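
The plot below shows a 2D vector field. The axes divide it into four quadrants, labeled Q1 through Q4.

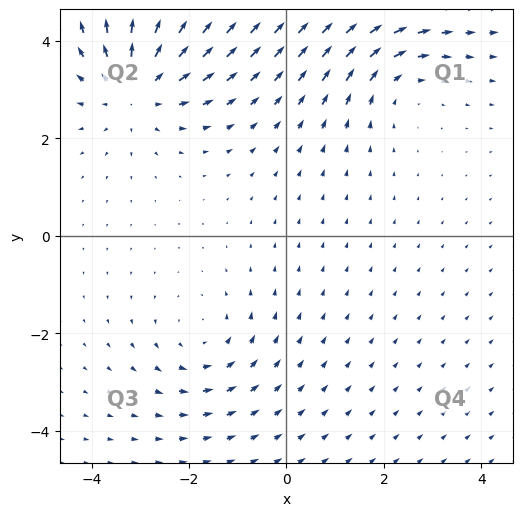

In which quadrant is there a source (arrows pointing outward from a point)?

The source sits at approximately (-3.1, 3.1), which lies in quadrant Q2. The divergence there is about +4, positive as expected for a source.

Q2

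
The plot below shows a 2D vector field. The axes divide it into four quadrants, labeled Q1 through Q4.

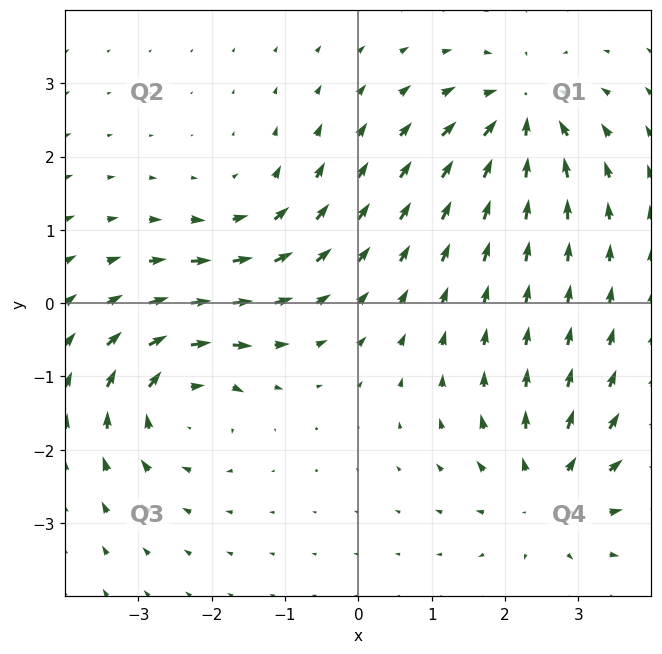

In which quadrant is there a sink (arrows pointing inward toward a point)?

The sink sits at approximately (2.2, 2.6), which lies in quadrant Q1. The divergence there is about -6, negative as expected for a sink.

Q1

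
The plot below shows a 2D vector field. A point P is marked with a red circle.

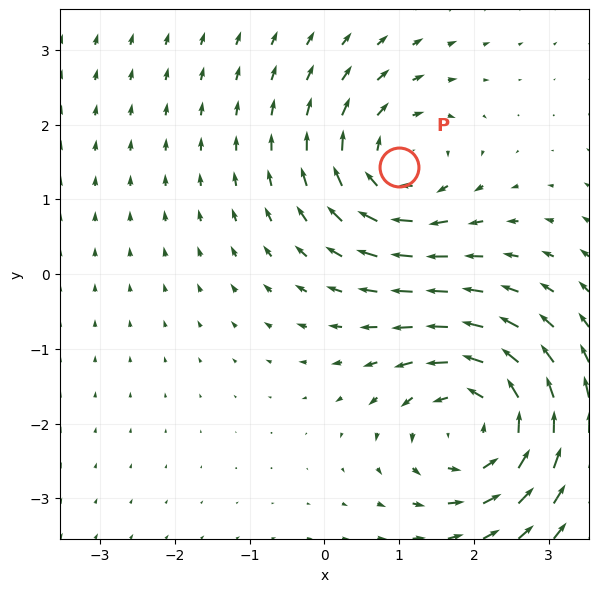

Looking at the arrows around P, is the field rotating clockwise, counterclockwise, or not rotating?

clockwise

Near P at (1.0, 1.4) the arrows circulate clockwise. The curl (z-component) there is about -4; negative curl means clockwise rotation.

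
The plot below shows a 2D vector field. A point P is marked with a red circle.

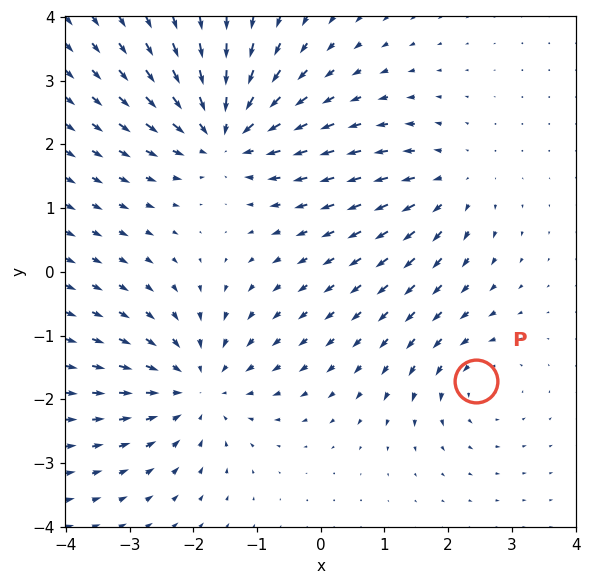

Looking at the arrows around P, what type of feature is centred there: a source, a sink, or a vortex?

At P (2.4, -1.7) the arrows circulate counterclockwise. Divergence ≈0, curl about +3 — near-zero divergence with nonzero curl is a vortex.

vortex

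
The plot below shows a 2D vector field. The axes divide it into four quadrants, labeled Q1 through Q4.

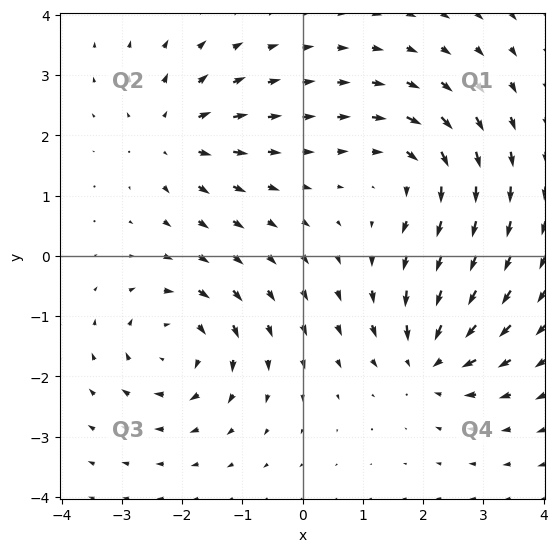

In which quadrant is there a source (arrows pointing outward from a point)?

Q2

The source sits at approximately (-2.1, 2.0), which lies in quadrant Q2. The divergence there is about +4, positive as expected for a source.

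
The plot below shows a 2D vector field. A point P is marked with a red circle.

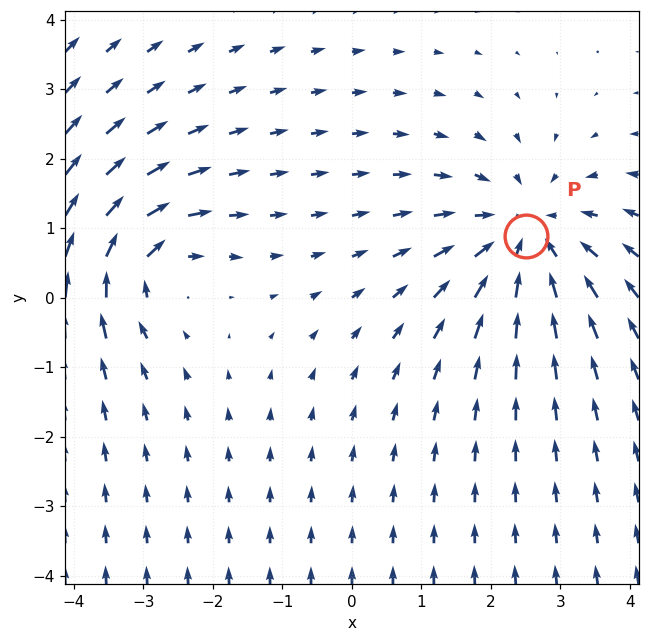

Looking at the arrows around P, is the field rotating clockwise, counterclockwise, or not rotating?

Near P at (2.5, 0.9) the arrows show no circulation. The curl there is ≈0.

not rotating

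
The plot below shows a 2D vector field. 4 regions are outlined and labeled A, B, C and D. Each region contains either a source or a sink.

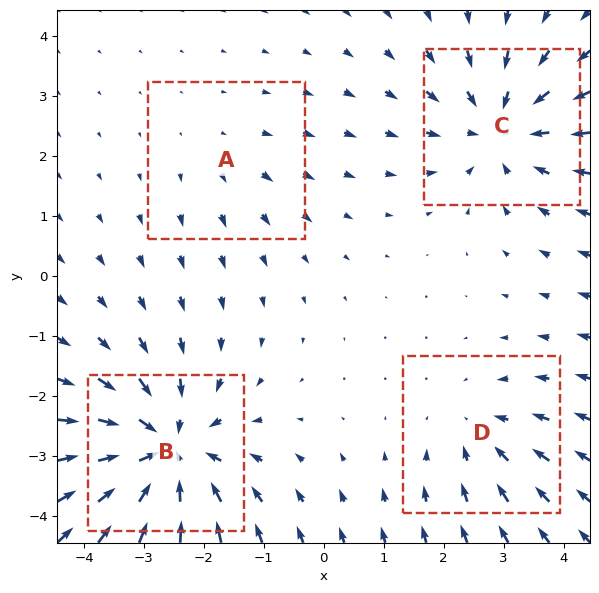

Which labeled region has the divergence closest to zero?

A

Divergence at each region's feature centre — A: about +2, B: about -6, C: about -5, D: about -3. Region A is closest to zero.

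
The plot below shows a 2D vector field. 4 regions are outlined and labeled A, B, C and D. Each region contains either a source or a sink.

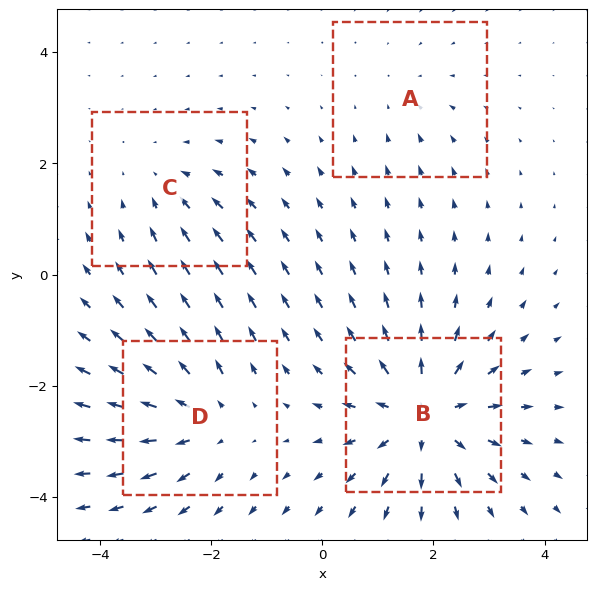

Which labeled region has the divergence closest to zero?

A

Divergence at each region's feature centre — A: about -2, B: about +7, C: about -3, D: about +4. Region A is closest to zero.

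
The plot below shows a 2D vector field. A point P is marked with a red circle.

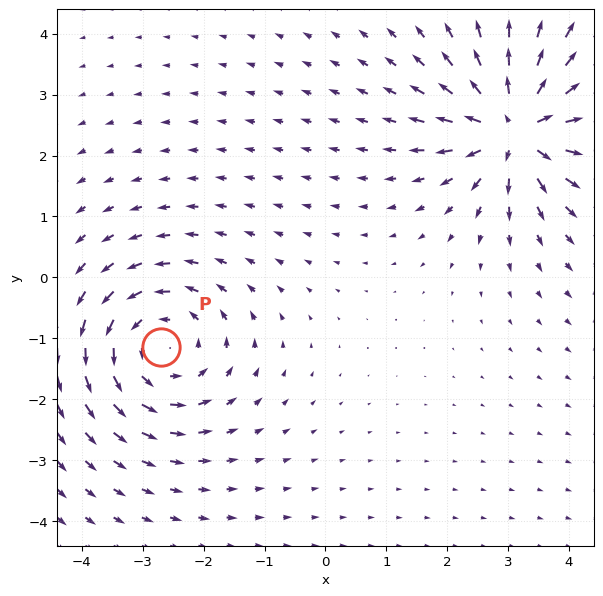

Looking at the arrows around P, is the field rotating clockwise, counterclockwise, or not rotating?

Near P at (-2.7, -1.1) the arrows circulate counterclockwise. The curl (z-component) there is about +3; positive curl means counterclockwise rotation.

counterclockwise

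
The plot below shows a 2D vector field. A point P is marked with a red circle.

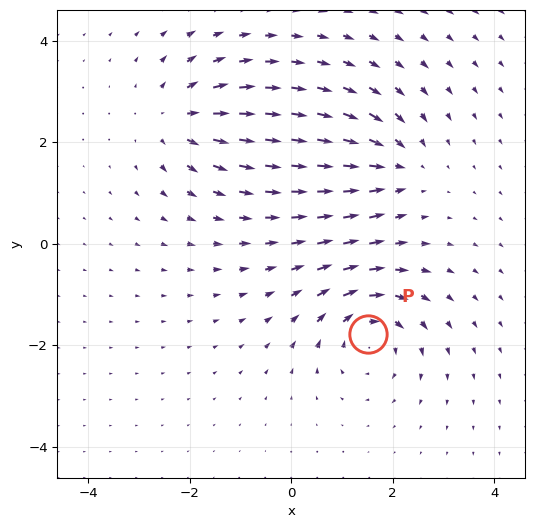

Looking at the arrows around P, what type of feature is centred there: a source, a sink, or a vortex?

vortex

At P (1.5, -1.8) the arrows circulate clockwise. Divergence ≈0, curl about -5 — near-zero divergence with nonzero curl is a vortex.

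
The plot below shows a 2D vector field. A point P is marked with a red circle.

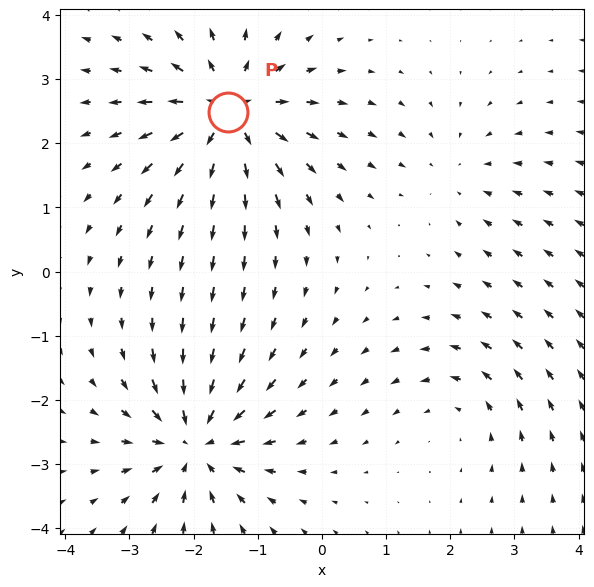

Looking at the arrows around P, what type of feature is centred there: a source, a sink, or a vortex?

source

At P (-1.5, 2.5) the arrows spread outward. Divergence about +6, curl ≈0 — positive divergence with near-zero curl is a source.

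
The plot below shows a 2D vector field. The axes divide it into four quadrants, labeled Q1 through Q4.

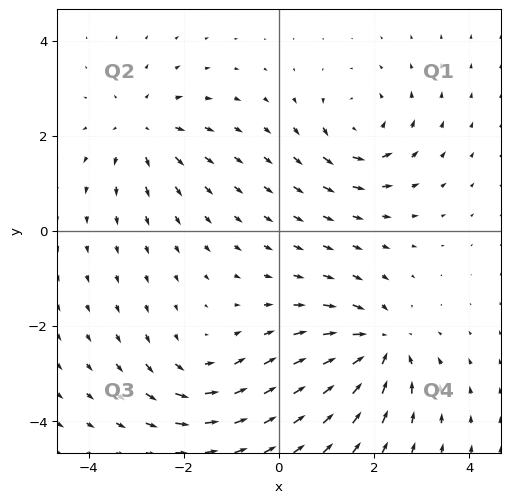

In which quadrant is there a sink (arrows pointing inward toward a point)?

The sink sits at approximately (2.1, -2.4), which lies in quadrant Q4. The divergence there is about -6, negative as expected for a sink.

Q4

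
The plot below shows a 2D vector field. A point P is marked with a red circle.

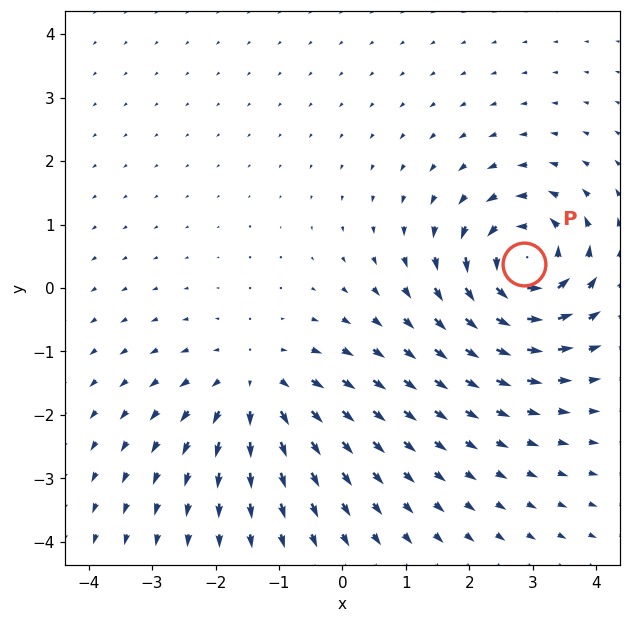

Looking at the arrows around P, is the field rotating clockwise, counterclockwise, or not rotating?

counterclockwise

Near P at (2.9, 0.4) the arrows circulate counterclockwise. The curl (z-component) there is about +7; positive curl means counterclockwise rotation.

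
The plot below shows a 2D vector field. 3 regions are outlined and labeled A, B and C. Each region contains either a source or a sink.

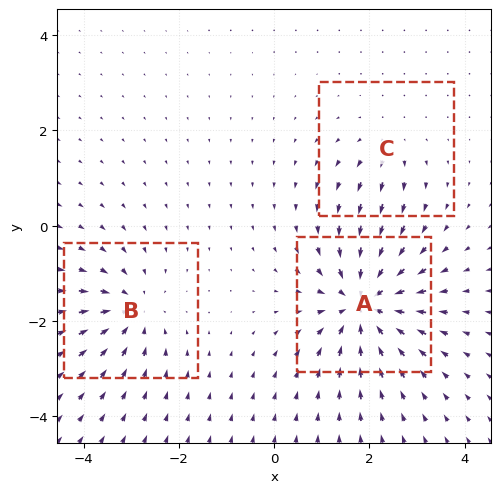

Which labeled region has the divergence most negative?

Divergence at each region's feature centre — A: about -6, B: about -4, C: about +2. Region A is most negative.

A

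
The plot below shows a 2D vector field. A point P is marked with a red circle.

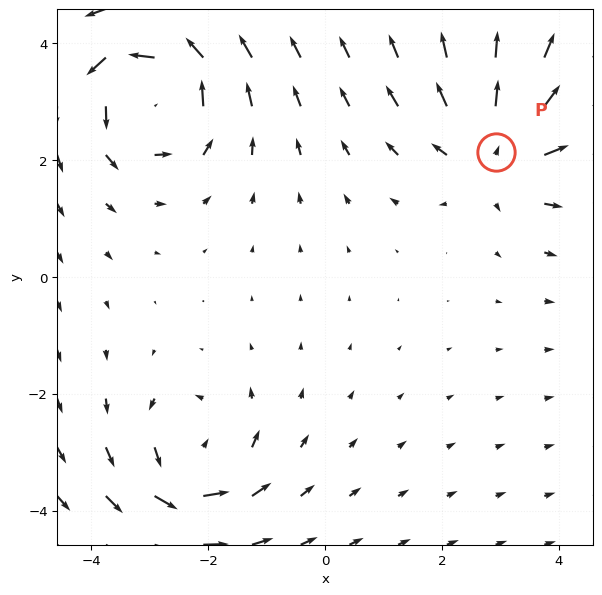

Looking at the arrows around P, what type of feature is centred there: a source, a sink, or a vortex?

At P (2.9, 2.1) the arrows spread outward. Divergence about +4, curl ≈0 — positive divergence with near-zero curl is a source.

source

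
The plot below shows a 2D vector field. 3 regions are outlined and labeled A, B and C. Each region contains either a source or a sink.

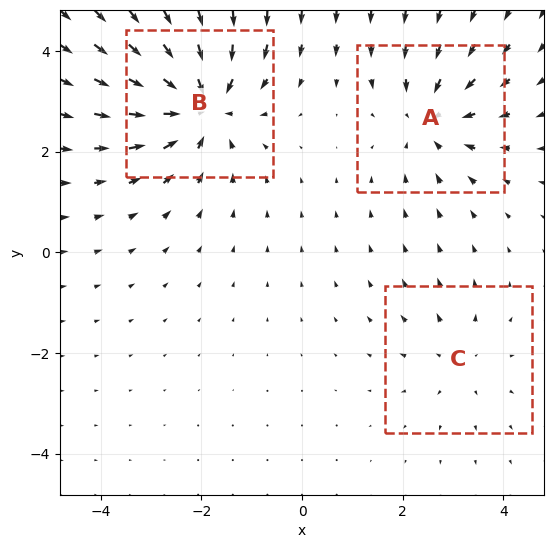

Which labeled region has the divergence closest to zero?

C

Divergence at each region's feature centre — A: about -3, B: about -5, C: about +2. Region C is closest to zero.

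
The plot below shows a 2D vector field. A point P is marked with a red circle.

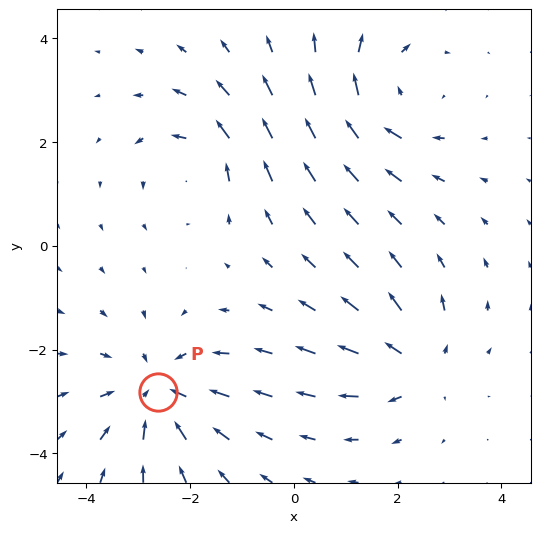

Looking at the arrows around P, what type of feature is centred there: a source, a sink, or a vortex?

sink

At P (-2.6, -2.8) the arrows converge inward. Divergence about -3, curl ≈0 — negative divergence with near-zero curl is a sink.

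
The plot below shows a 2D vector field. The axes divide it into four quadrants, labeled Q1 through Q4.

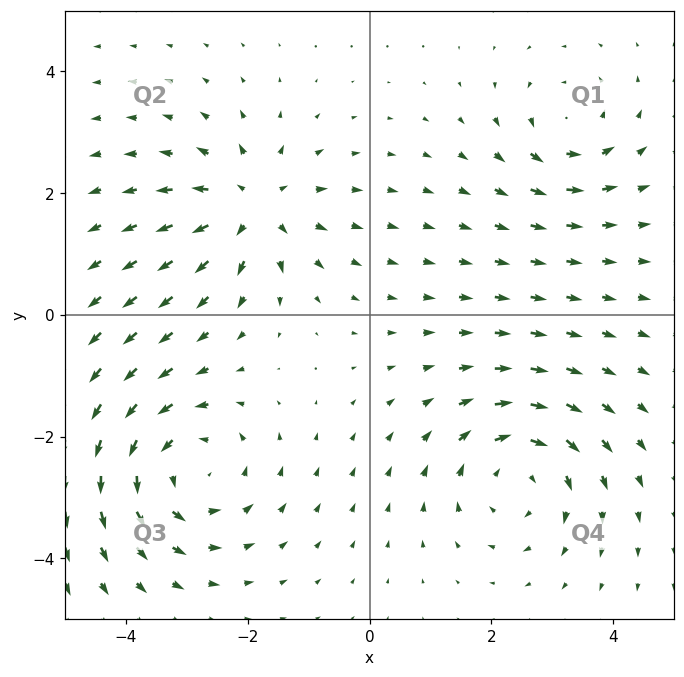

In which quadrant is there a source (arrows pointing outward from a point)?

Q2

The source sits at approximately (-1.9, 1.8), which lies in quadrant Q2. The divergence there is about +4, positive as expected for a source.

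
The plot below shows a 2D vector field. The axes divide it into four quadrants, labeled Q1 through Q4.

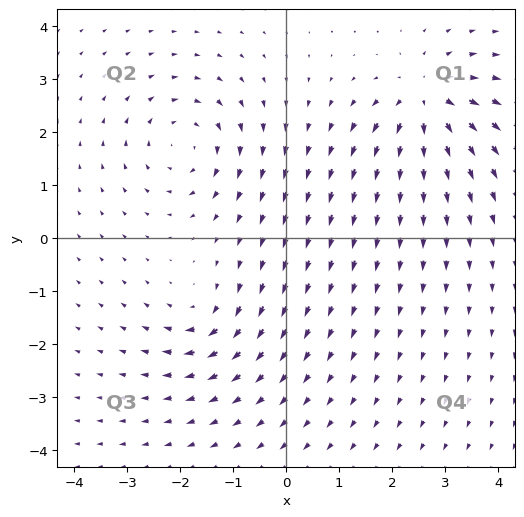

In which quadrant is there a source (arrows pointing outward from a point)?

Q1

The source sits at approximately (2.6, 2.6), which lies in quadrant Q1. The divergence there is about +7, positive as expected for a source.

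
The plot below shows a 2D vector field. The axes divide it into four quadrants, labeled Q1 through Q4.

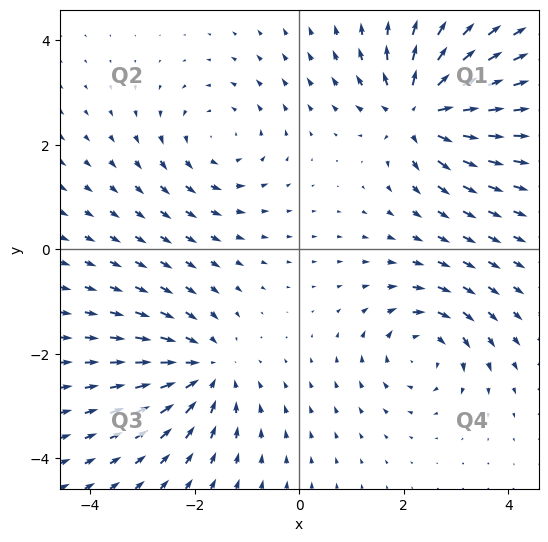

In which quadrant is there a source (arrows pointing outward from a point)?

Q1

The source sits at approximately (2.3, 2.6), which lies in quadrant Q1. The divergence there is about +7, positive as expected for a source.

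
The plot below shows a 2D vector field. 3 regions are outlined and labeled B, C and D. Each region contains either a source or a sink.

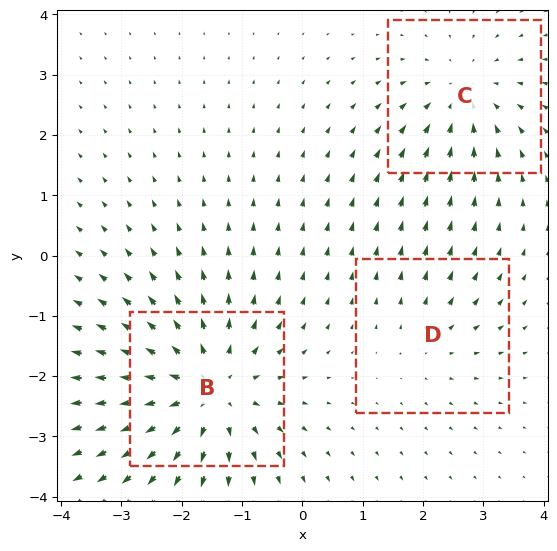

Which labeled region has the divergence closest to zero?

D

Divergence at each region's feature centre — B: about +4, C: about -3, D: about +2. Region D is closest to zero.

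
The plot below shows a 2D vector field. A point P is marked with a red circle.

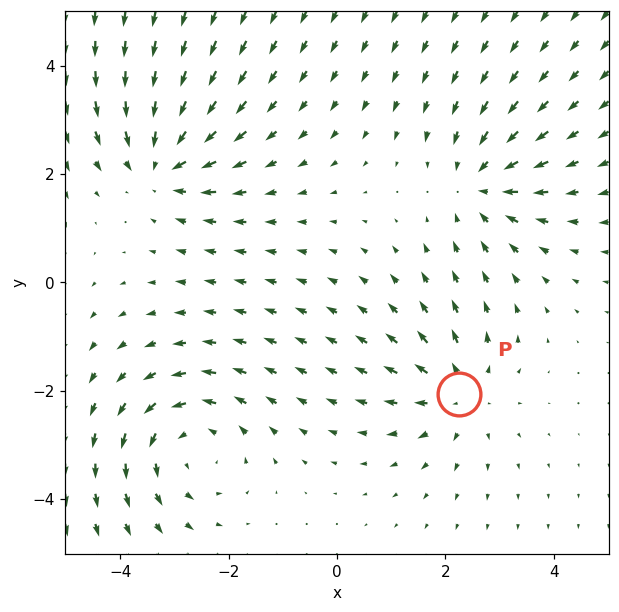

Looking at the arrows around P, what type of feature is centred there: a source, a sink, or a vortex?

source

At P (2.3, -2.1) the arrows spread outward. Divergence about +3, curl ≈0 — positive divergence with near-zero curl is a source.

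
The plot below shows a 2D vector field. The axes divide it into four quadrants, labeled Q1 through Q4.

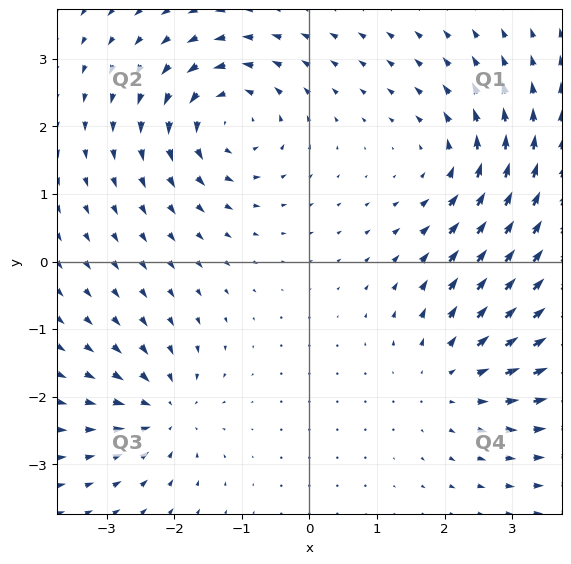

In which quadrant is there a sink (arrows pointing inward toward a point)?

The sink sits at approximately (-2.2, -2.2), which lies in quadrant Q3. The divergence there is about -5, negative as expected for a sink.

Q3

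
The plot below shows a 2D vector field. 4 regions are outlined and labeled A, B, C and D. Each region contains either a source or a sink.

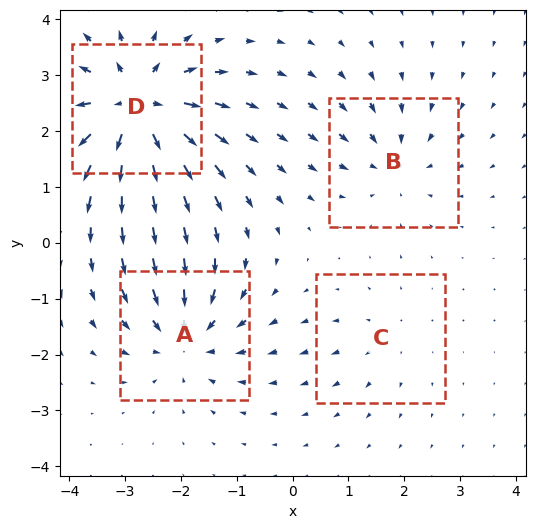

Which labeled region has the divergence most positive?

Divergence at each region's feature centre — A: about -5, B: about -4, C: about +2, D: about +8. Region D is most positive.

D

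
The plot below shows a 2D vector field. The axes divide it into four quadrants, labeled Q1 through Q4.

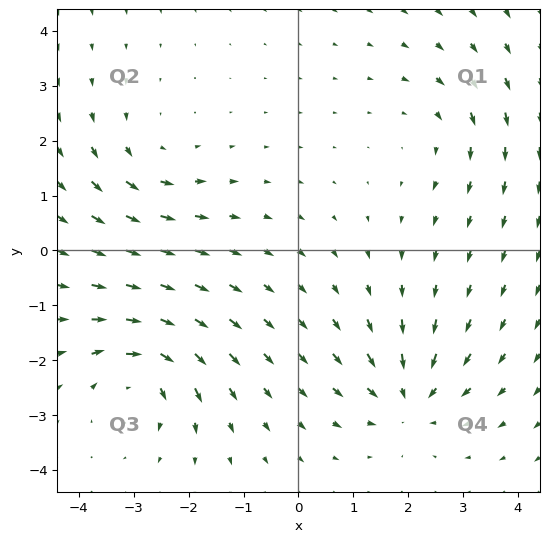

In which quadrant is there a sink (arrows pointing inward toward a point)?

The sink sits at approximately (2.0, -2.7), which lies in quadrant Q4. The divergence there is about -5, negative as expected for a sink.

Q4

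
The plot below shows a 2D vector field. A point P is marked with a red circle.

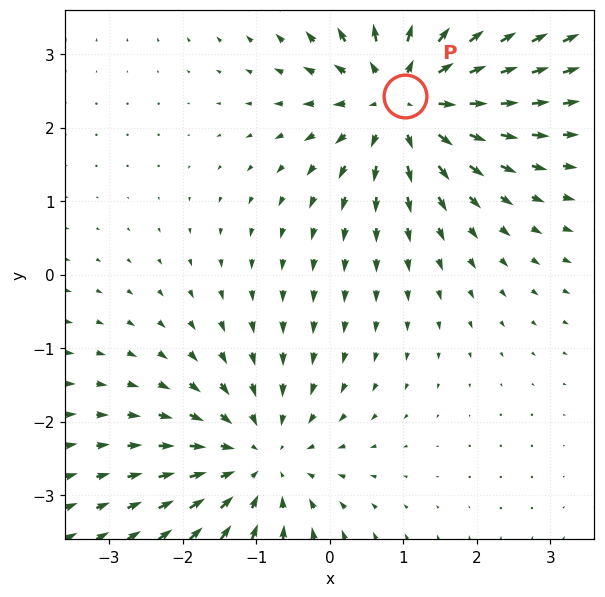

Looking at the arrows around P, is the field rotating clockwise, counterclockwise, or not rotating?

not rotating

Near P at (1.0, 2.4) the arrows show no circulation. The curl there is ≈0.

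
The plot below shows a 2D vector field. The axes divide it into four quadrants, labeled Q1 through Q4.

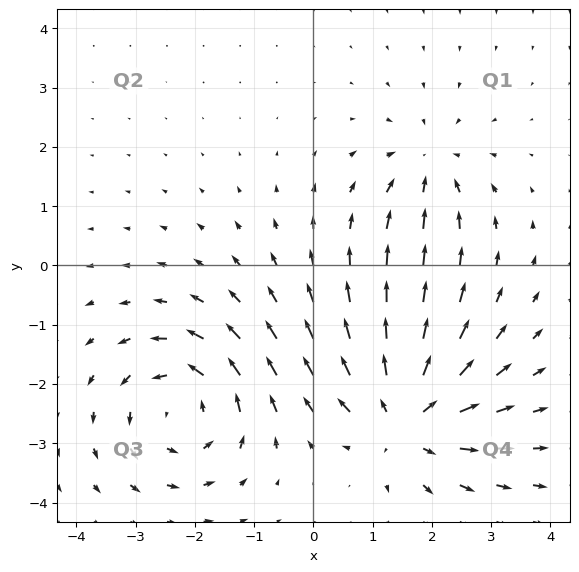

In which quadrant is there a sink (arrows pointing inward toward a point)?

The sink sits at approximately (2.0, 1.7), which lies in quadrant Q1. The divergence there is about -3, negative as expected for a sink.

Q1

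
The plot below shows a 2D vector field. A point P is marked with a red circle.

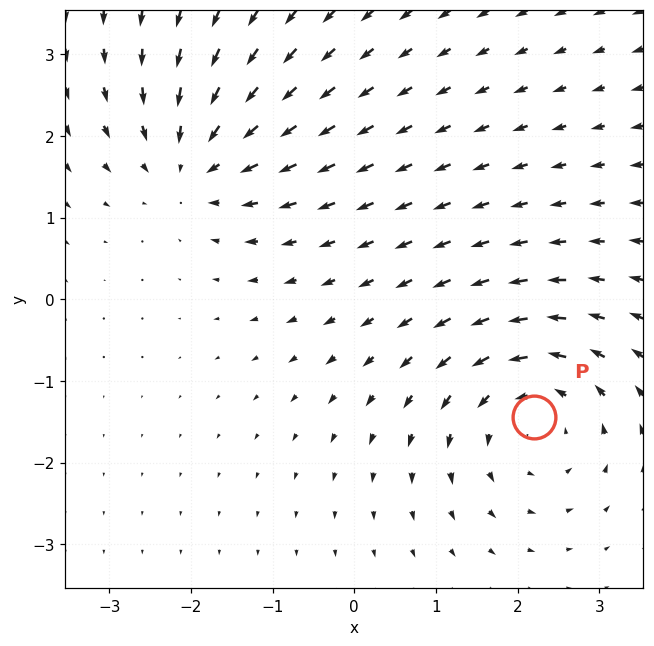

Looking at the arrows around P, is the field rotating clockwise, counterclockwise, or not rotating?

Near P at (2.2, -1.4) the arrows circulate counterclockwise. The curl (z-component) there is about +4; positive curl means counterclockwise rotation.

counterclockwise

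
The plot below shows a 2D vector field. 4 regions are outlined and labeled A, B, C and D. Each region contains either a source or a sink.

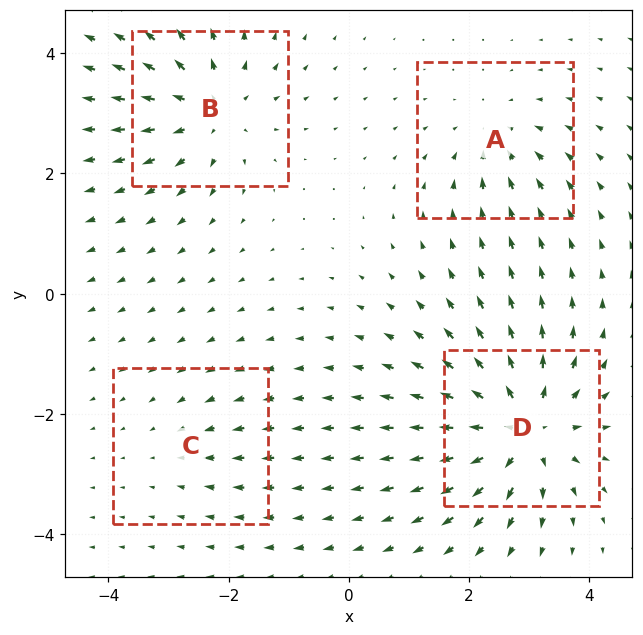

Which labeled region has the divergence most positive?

D

Divergence at each region's feature centre — A: about -4, B: about +5, C: about -2, D: about +7. Region D is most positive.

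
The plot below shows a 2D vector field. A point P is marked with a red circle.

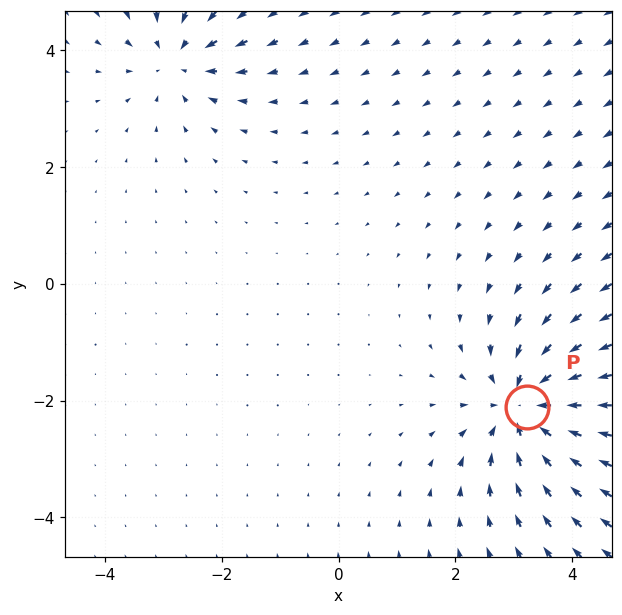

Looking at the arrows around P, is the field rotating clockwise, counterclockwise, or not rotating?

not rotating

Near P at (3.2, -2.1) the arrows show no circulation. The curl there is ≈0.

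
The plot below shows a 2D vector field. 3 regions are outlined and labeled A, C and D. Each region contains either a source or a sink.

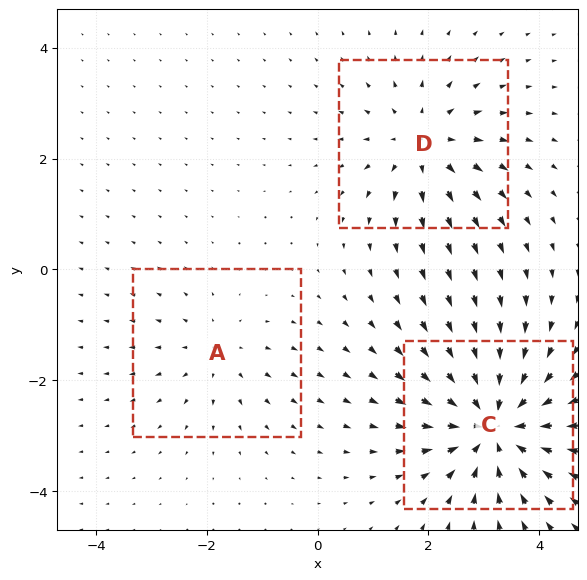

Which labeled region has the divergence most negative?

Divergence at each region's feature centre — A: about +2, C: about -5, D: about +3. Region C is most negative.

C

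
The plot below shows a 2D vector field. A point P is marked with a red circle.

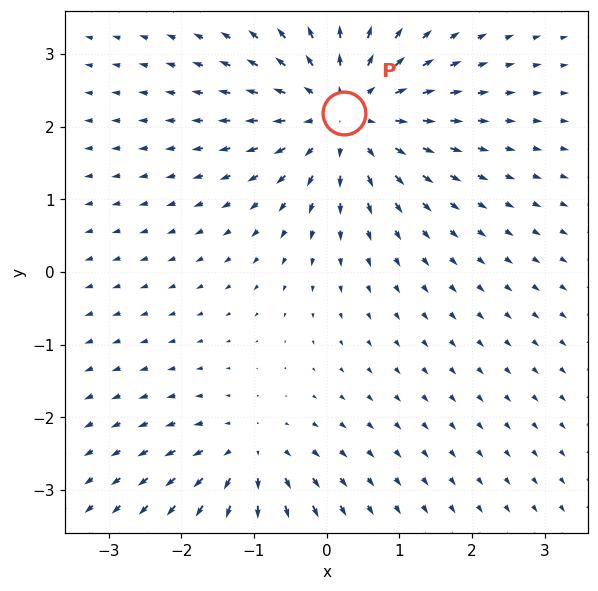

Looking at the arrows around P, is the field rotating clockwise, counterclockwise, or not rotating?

not rotating

Near P at (0.2, 2.2) the arrows show no circulation. The curl there is ≈0.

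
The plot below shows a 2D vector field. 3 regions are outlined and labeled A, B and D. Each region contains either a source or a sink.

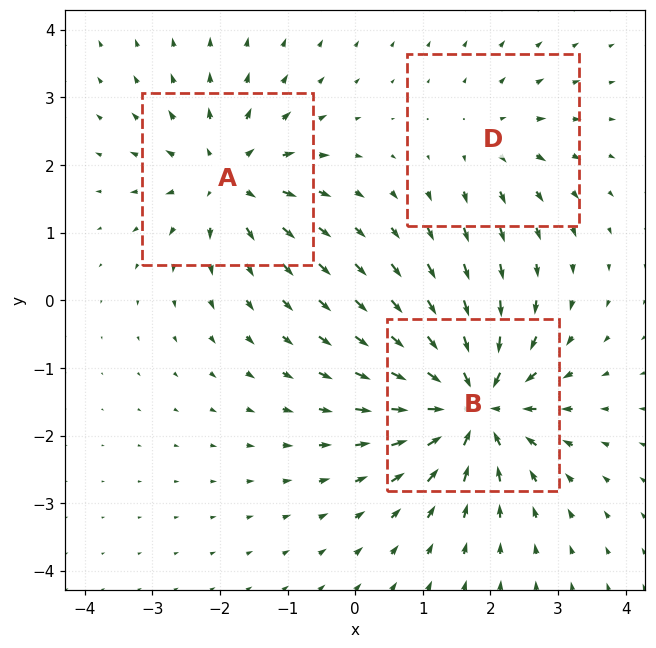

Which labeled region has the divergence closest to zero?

D

Divergence at each region's feature centre — A: about +4, B: about -6, D: about +2. Region D is closest to zero.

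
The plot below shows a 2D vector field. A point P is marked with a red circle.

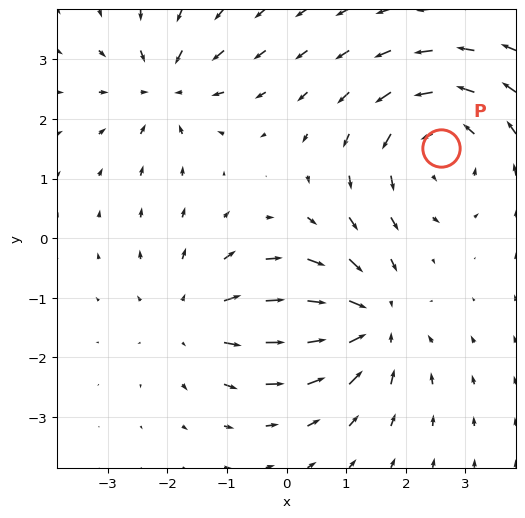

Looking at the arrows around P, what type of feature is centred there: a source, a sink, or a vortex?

vortex

At P (2.6, 1.5) the arrows circulate counterclockwise. Divergence ≈0, curl about +4 — near-zero divergence with nonzero curl is a vortex.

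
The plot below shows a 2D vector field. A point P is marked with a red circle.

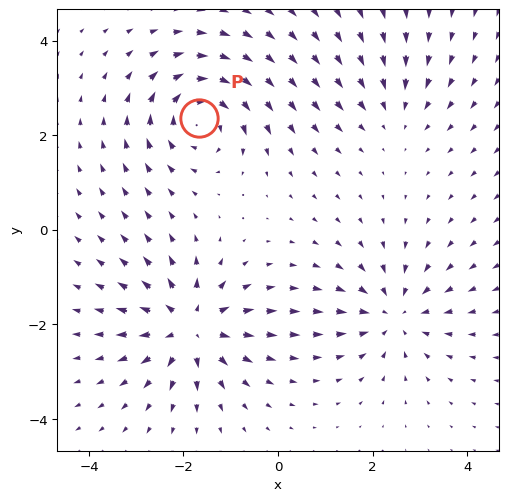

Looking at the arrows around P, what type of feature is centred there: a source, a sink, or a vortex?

At P (-1.7, 2.4) the arrows circulate clockwise. Divergence ≈0, curl about -5 — near-zero divergence with nonzero curl is a vortex.

vortex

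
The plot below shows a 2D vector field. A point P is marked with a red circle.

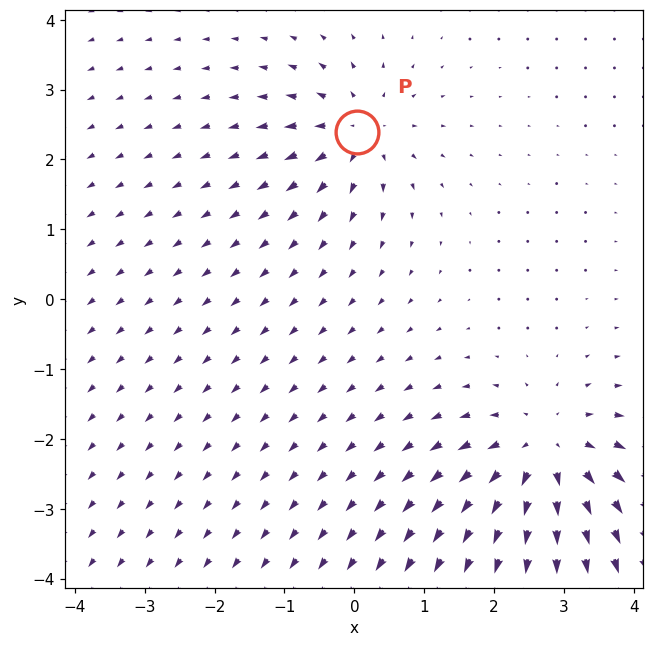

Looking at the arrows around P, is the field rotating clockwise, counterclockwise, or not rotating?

Near P at (0.0, 2.4) the arrows show no circulation. The curl there is ≈0.

not rotating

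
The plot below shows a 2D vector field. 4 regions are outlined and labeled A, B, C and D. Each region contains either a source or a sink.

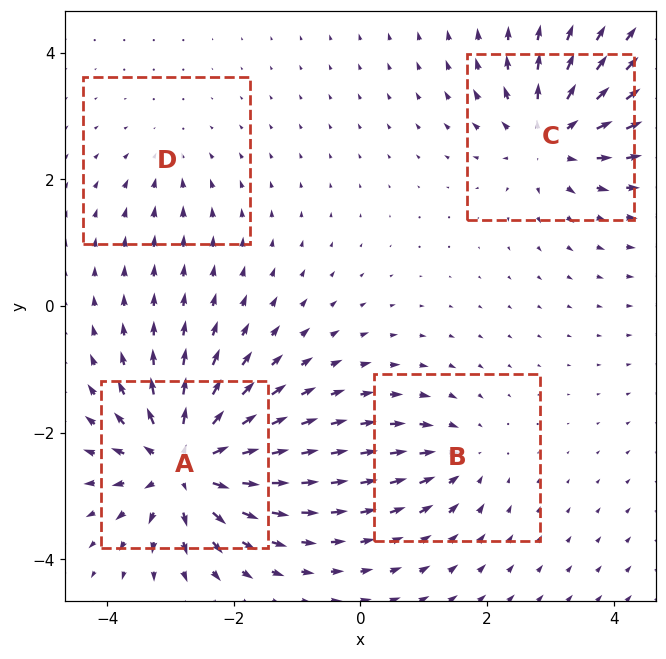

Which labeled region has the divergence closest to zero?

Divergence at each region's feature centre — A: about +9, B: about -4, C: about +6, D: about -2. Region D is closest to zero.

D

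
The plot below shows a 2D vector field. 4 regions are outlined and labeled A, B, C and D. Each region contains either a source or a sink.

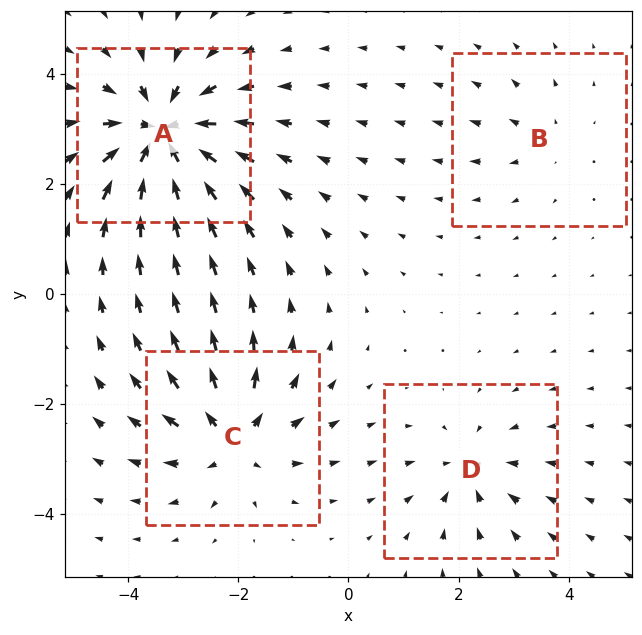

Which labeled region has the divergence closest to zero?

B

Divergence at each region's feature centre — A: about -8, B: about +2, C: about +6, D: about -4. Region B is closest to zero.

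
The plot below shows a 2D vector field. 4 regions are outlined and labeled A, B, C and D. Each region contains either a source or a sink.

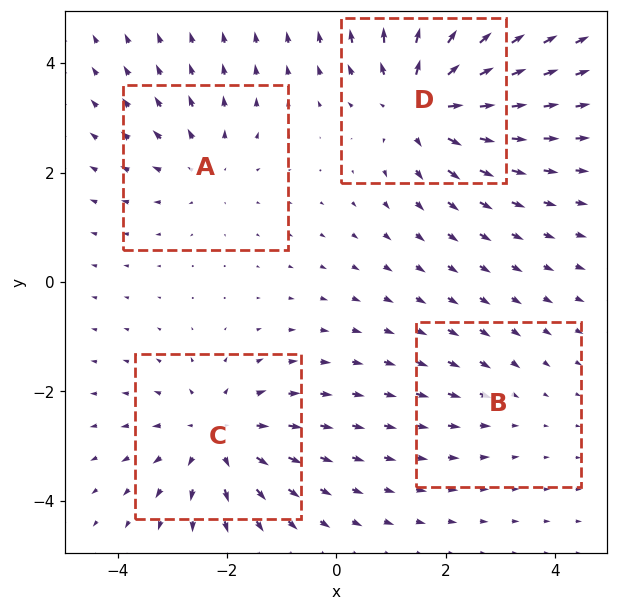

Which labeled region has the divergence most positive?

Divergence at each region's feature centre — A: about +3, B: about -2, C: about +4, D: about +6. Region D is most positive.

D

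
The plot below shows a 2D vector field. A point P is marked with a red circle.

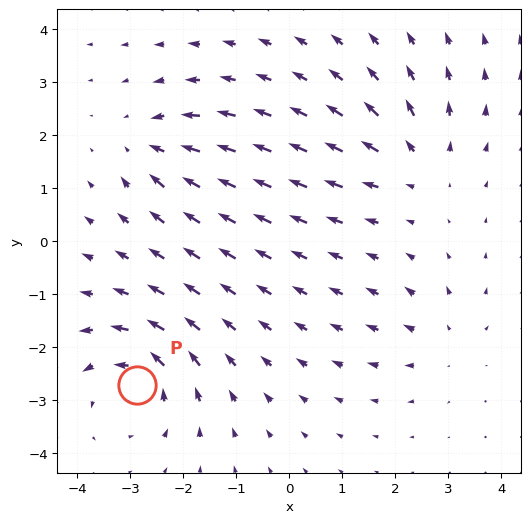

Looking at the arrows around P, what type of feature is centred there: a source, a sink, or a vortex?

At P (-2.9, -2.7) the arrows circulate counterclockwise. Divergence ≈0, curl about +6 — near-zero divergence with nonzero curl is a vortex.

vortex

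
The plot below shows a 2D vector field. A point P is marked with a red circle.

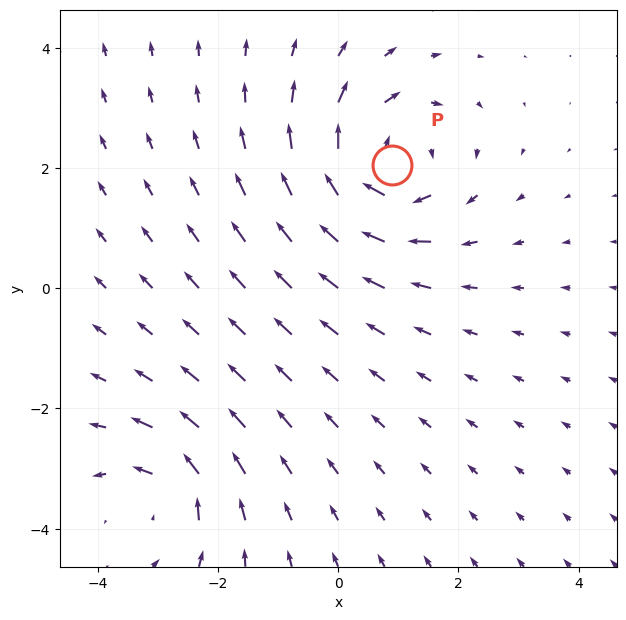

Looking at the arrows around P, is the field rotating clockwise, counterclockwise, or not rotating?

clockwise

Near P at (0.9, 2.1) the arrows circulate clockwise. The curl (z-component) there is about -5; negative curl means clockwise rotation.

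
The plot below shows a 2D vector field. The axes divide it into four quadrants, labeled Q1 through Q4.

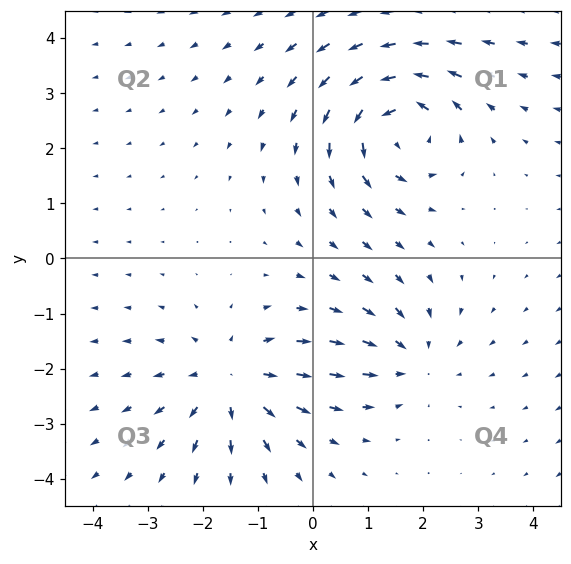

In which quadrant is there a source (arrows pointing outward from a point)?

The source sits at approximately (-1.5, -2.2), which lies in quadrant Q3. The divergence there is about +4, positive as expected for a source.

Q3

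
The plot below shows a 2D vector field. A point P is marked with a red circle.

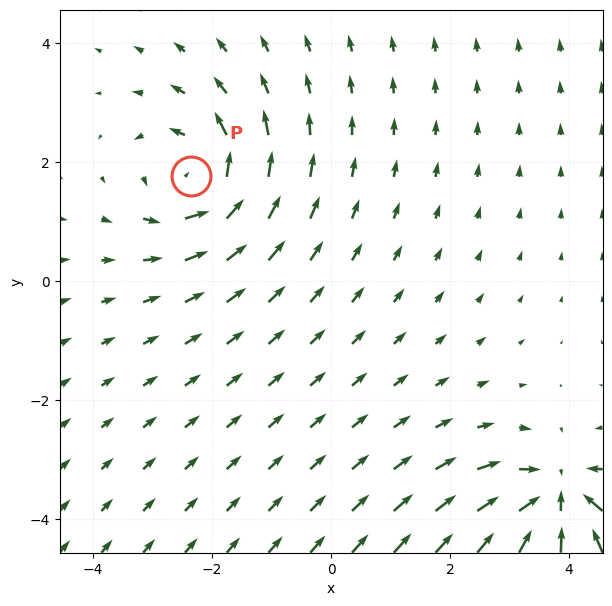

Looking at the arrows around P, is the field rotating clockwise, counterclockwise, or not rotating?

counterclockwise

Near P at (-2.3, 1.8) the arrows circulate counterclockwise. The curl (z-component) there is about +3; positive curl means counterclockwise rotation.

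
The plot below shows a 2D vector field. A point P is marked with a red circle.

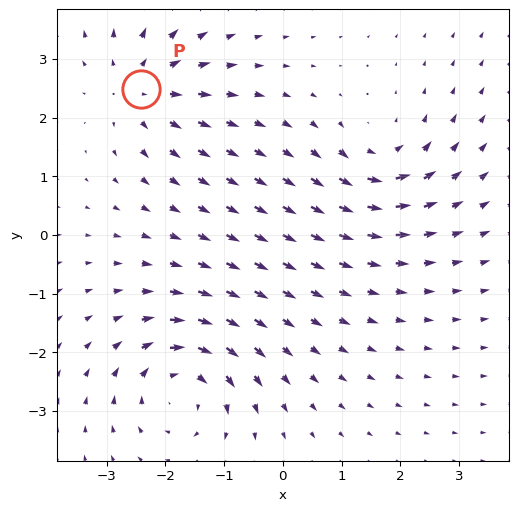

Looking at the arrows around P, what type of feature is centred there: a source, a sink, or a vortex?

source

At P (-2.4, 2.5) the arrows spread outward. Divergence about +5, curl ≈0 — positive divergence with near-zero curl is a source.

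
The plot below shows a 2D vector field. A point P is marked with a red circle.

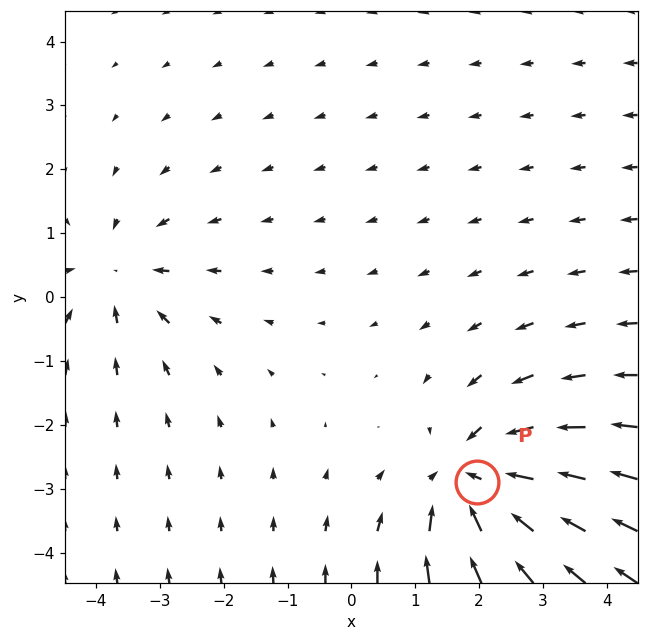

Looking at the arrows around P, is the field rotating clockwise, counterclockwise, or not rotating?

not rotating

Near P at (2.0, -2.9) the arrows show no circulation. The curl there is ≈0.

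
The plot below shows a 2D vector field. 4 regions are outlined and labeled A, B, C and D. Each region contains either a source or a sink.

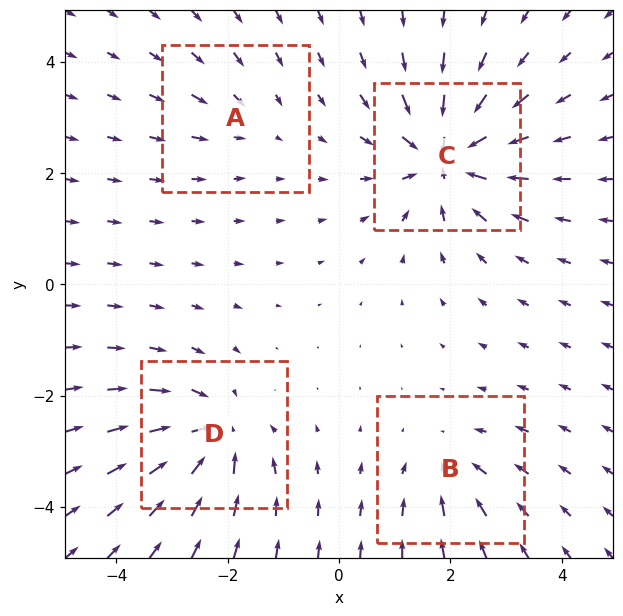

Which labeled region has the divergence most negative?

C

Divergence at each region's feature centre — A: about -2, B: about -4, C: about -8, D: about -6. Region C is most negative.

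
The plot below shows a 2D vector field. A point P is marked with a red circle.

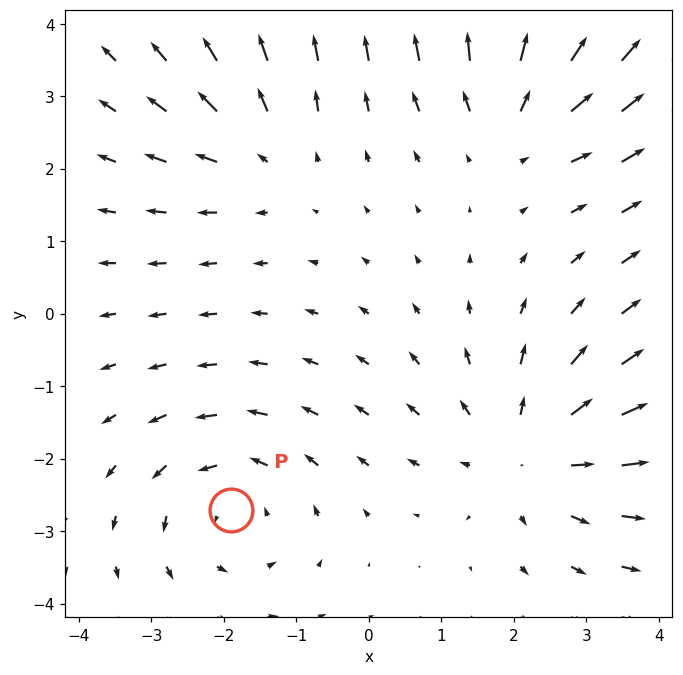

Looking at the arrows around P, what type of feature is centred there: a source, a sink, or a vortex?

vortex

At P (-1.9, -2.7) the arrows circulate counterclockwise. Divergence ≈0, curl about +3 — near-zero divergence with nonzero curl is a vortex.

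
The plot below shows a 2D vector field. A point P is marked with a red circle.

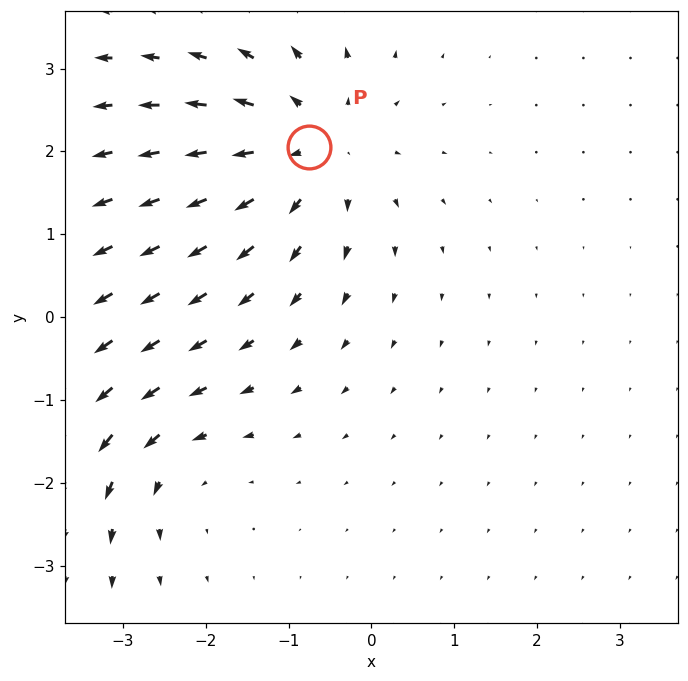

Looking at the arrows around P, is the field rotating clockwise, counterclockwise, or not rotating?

not rotating

Near P at (-0.8, 2.0) the arrows show no circulation. The curl there is ≈0.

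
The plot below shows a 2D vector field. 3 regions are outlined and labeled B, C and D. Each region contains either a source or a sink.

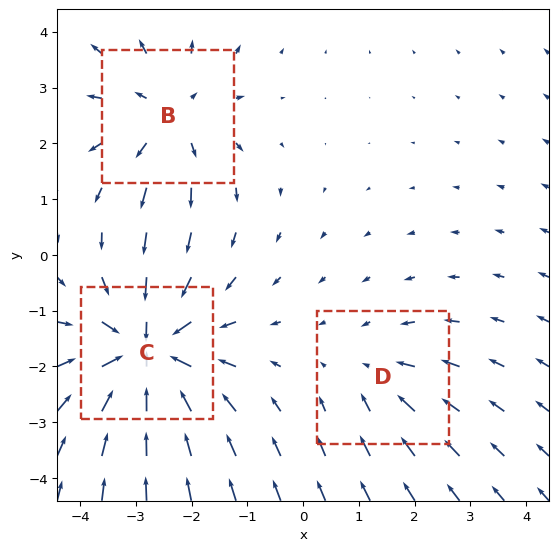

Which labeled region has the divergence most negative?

Divergence at each region's feature centre — B: about +3, C: about -5, D: about -2. Region C is most negative.

C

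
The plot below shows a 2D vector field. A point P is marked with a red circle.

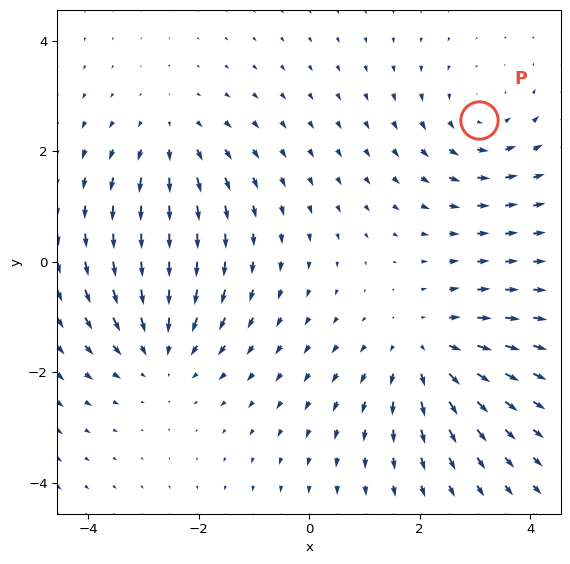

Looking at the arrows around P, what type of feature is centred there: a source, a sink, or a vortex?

vortex

At P (3.1, 2.6) the arrows circulate counterclockwise. Divergence ≈0, curl about +3 — near-zero divergence with nonzero curl is a vortex.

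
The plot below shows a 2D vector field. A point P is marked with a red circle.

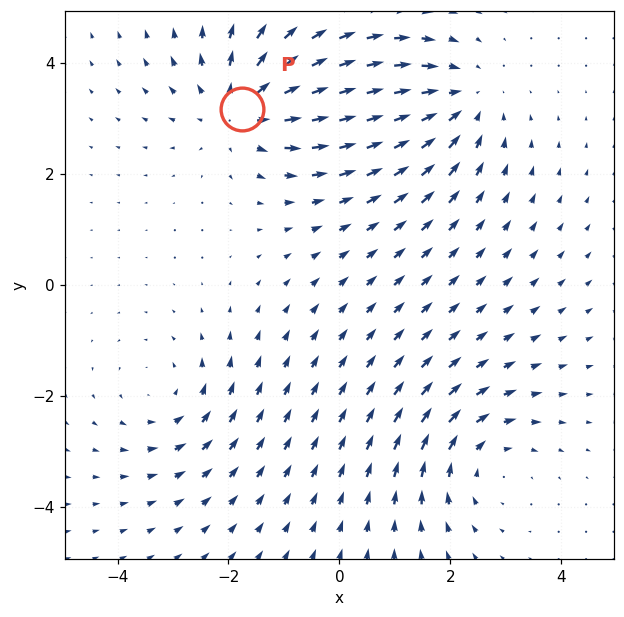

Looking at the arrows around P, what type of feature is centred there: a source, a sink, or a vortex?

At P (-1.8, 3.2) the arrows spread outward. Divergence about +4, curl ≈0 — positive divergence with near-zero curl is a source.

source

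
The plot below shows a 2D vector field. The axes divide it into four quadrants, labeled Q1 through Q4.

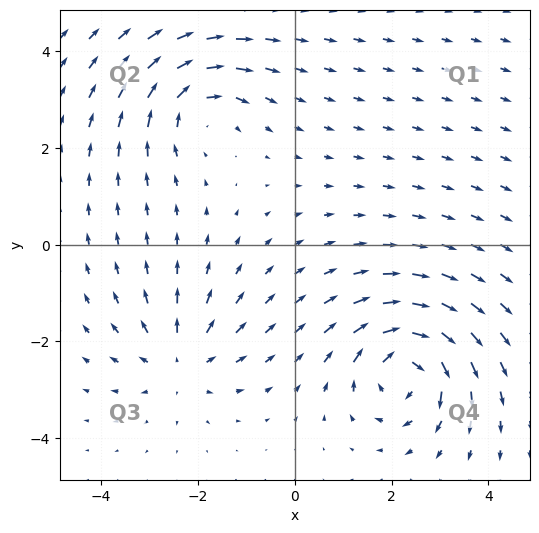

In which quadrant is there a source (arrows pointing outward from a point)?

The source sits at approximately (-2.4, -2.4), which lies in quadrant Q3. The divergence there is about +4, positive as expected for a source.

Q3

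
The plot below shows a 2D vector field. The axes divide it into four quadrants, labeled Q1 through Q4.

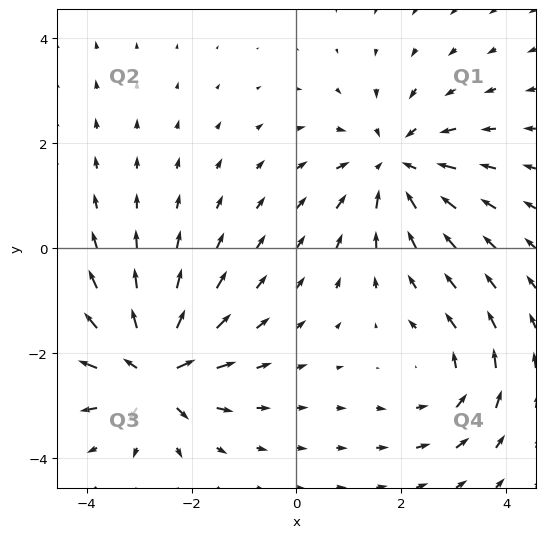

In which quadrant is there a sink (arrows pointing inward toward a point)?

Q1

The sink sits at approximately (1.9, 1.6), which lies in quadrant Q1. The divergence there is about -3, negative as expected for a sink.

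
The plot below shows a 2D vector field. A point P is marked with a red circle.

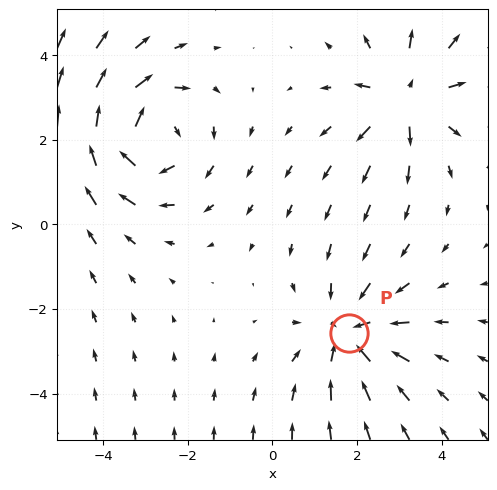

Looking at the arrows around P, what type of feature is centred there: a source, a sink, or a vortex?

At P (1.8, -2.6) the arrows converge inward. Divergence about -3, curl ≈0 — negative divergence with near-zero curl is a sink.

sink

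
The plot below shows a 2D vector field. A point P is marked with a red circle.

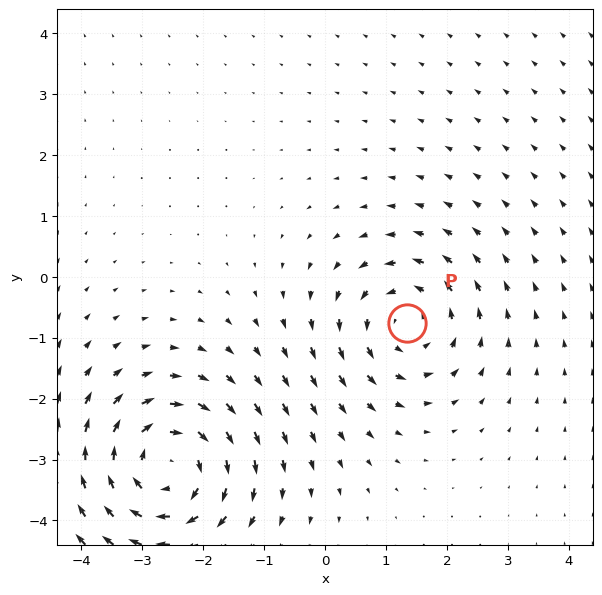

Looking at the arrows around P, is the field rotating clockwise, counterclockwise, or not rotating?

Near P at (1.3, -0.8) the arrows circulate counterclockwise. The curl (z-component) there is about +4; positive curl means counterclockwise rotation.

counterclockwise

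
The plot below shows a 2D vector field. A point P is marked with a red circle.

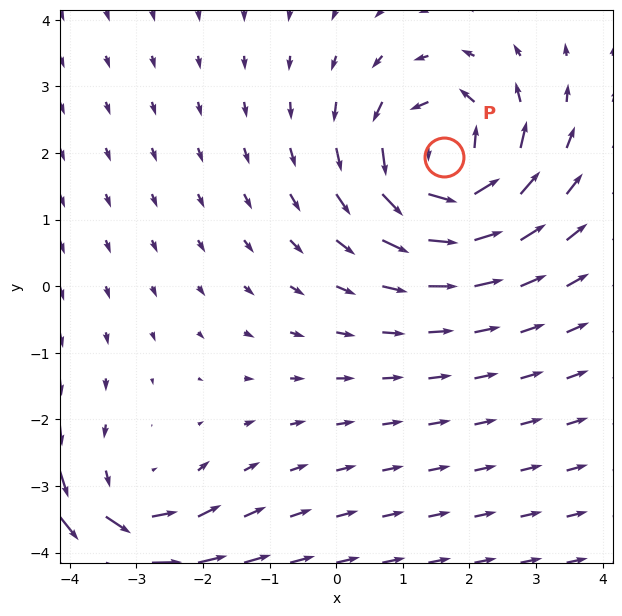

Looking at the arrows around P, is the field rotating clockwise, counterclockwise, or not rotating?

counterclockwise

Near P at (1.6, 1.9) the arrows circulate counterclockwise. The curl (z-component) there is about +5; positive curl means counterclockwise rotation.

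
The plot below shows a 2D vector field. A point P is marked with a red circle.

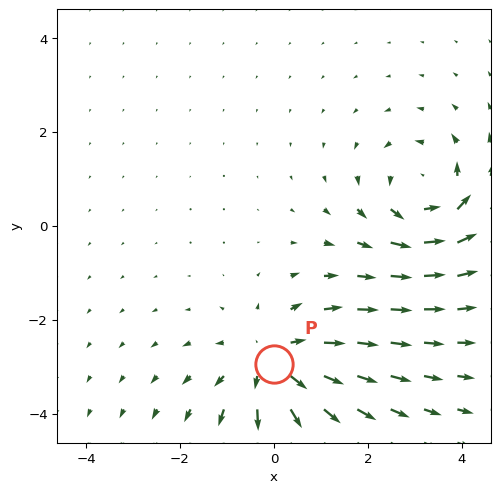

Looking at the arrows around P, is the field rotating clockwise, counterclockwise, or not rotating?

Near P at (-0.0, -2.9) the arrows show no circulation. The curl there is ≈0.

not rotating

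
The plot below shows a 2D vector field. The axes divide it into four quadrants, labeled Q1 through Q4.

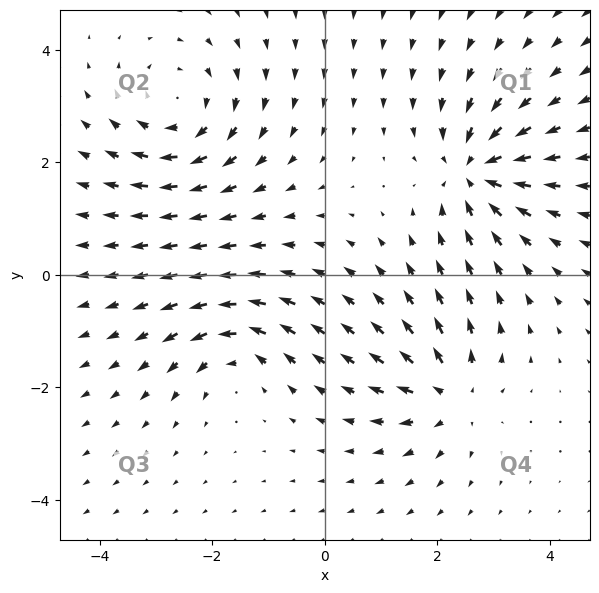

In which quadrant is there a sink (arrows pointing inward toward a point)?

Q1

The sink sits at approximately (2.7, 1.8), which lies in quadrant Q1. The divergence there is about -6, negative as expected for a sink.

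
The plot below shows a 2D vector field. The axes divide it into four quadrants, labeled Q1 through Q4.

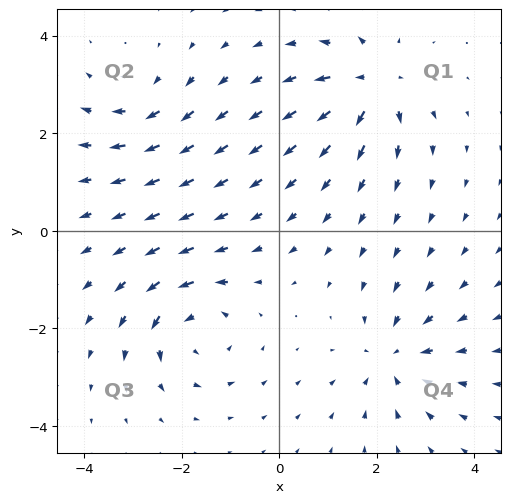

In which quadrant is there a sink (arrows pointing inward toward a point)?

Q4

The sink sits at approximately (2.4, -2.6), which lies in quadrant Q4. The divergence there is about -5, negative as expected for a sink.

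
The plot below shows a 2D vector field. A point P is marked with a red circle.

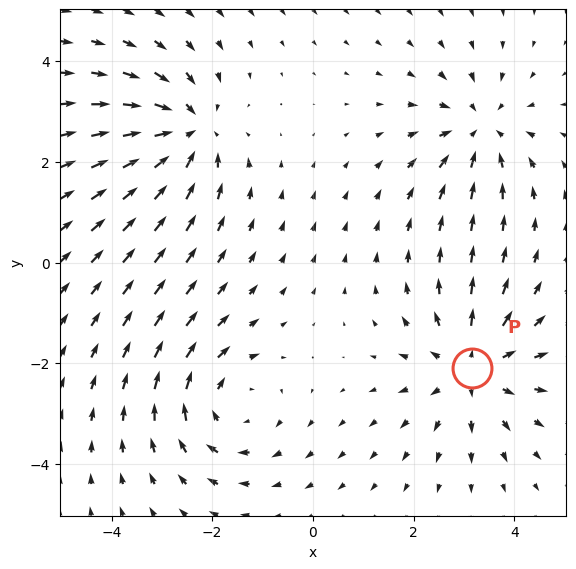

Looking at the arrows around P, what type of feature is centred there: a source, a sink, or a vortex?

At P (3.2, -2.1) the arrows spread outward. Divergence about +4, curl ≈0 — positive divergence with near-zero curl is a source.

source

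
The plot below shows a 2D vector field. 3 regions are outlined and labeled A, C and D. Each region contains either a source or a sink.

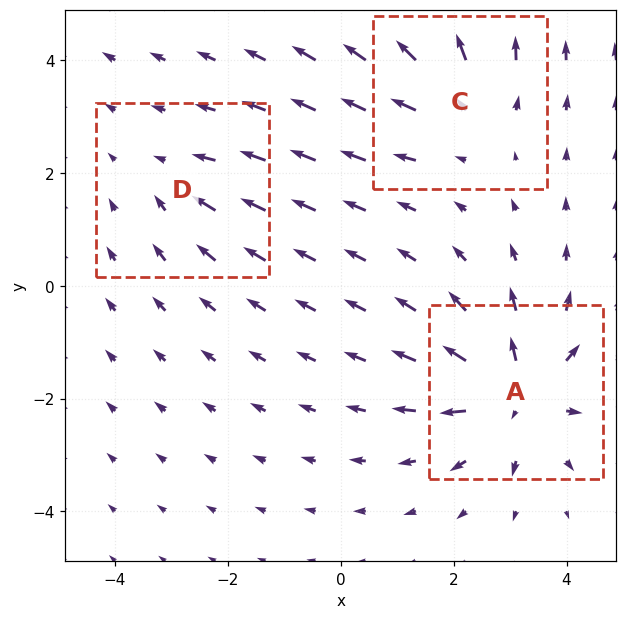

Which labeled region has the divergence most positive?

A

Divergence at each region's feature centre — A: about +5, C: about +3, D: about -2. Region A is most positive.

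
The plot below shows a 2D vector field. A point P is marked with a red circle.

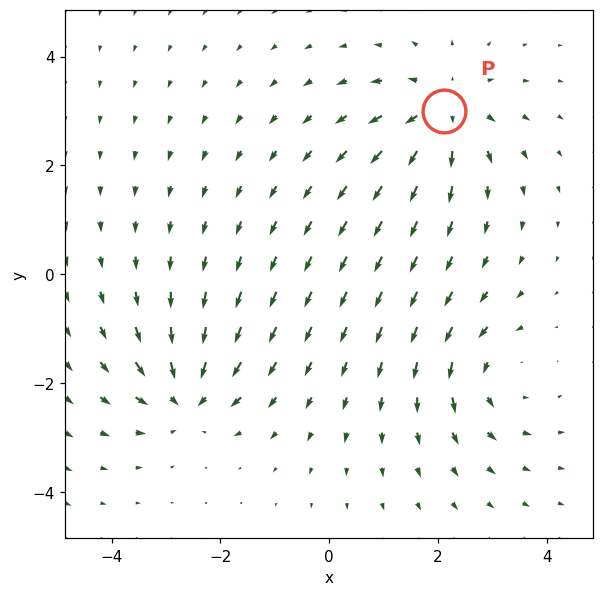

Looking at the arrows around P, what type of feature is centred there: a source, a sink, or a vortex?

source

At P (2.1, 3.0) the arrows spread outward. Divergence about +5, curl ≈0 — positive divergence with near-zero curl is a source.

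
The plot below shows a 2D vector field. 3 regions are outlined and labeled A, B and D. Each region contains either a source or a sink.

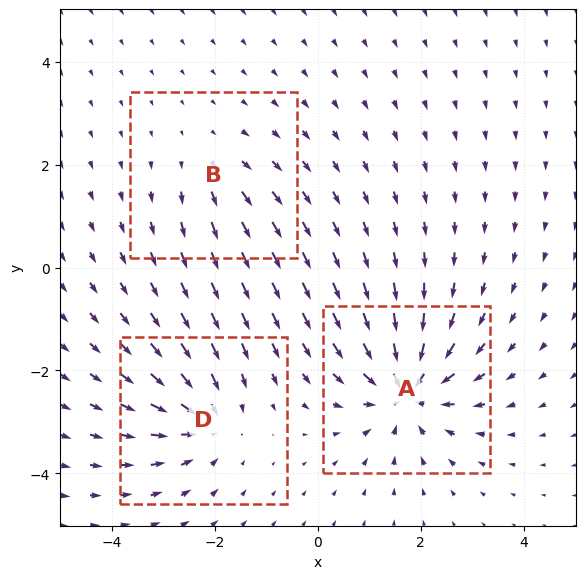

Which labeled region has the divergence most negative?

Divergence at each region's feature centre — A: about -5, B: about +2, D: about -4. Region A is most negative.

A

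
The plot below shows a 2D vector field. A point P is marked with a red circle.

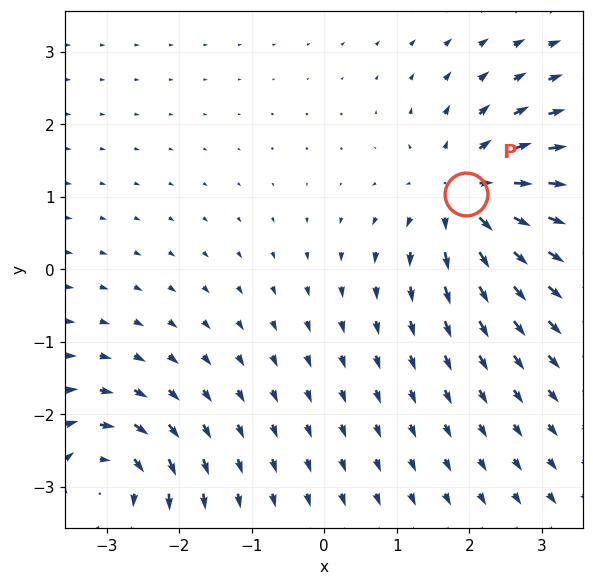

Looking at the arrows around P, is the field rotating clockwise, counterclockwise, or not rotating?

Near P at (2.0, 1.0) the arrows show no circulation. The curl there is ≈0.

not rotating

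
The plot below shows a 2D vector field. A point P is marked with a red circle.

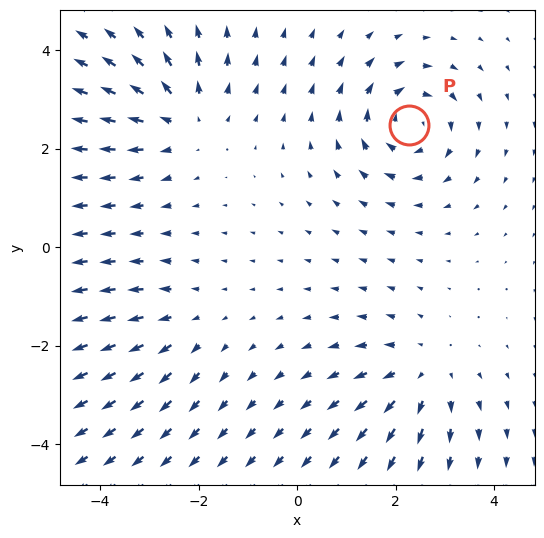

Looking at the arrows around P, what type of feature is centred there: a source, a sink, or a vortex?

At P (2.3, 2.5) the arrows circulate clockwise. Divergence ≈0, curl about -5 — near-zero divergence with nonzero curl is a vortex.

vortex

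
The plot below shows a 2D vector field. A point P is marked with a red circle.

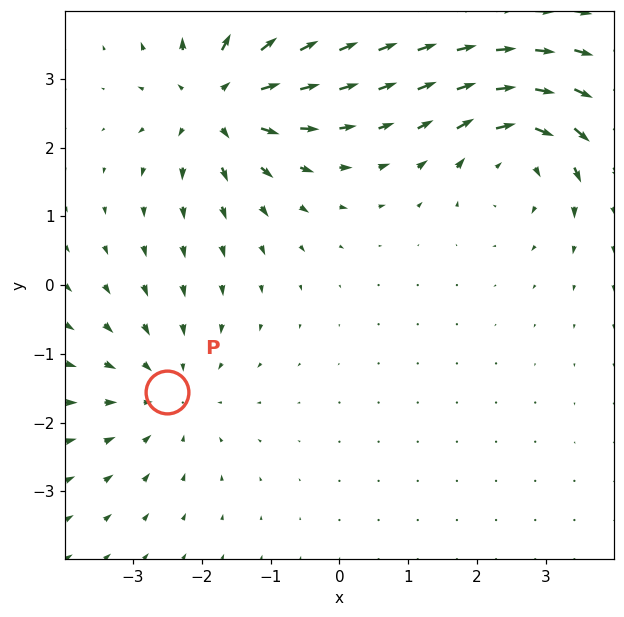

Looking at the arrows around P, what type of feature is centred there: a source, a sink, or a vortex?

At P (-2.5, -1.6) the arrows converge inward. Divergence about -3, curl ≈0 — negative divergence with near-zero curl is a sink.

sink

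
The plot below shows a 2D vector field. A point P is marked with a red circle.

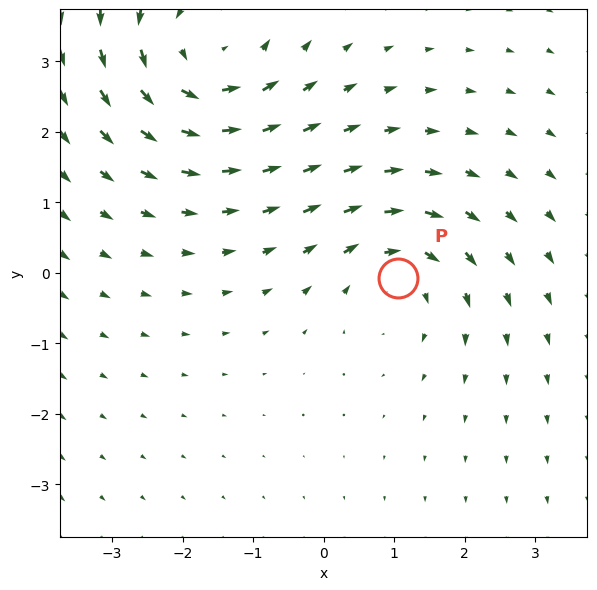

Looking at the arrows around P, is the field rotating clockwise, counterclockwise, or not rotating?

Near P at (1.1, -0.1) the arrows circulate clockwise. The curl (z-component) there is about -3; negative curl means clockwise rotation.

clockwise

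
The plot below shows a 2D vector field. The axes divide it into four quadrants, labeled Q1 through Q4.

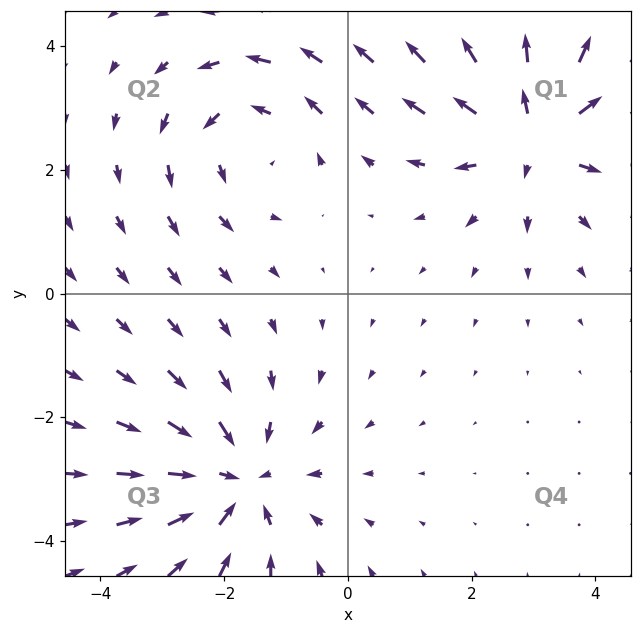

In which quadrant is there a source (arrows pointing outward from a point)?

Q1

The source sits at approximately (3.0, 2.6), which lies in quadrant Q1. The divergence there is about +5, positive as expected for a source.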